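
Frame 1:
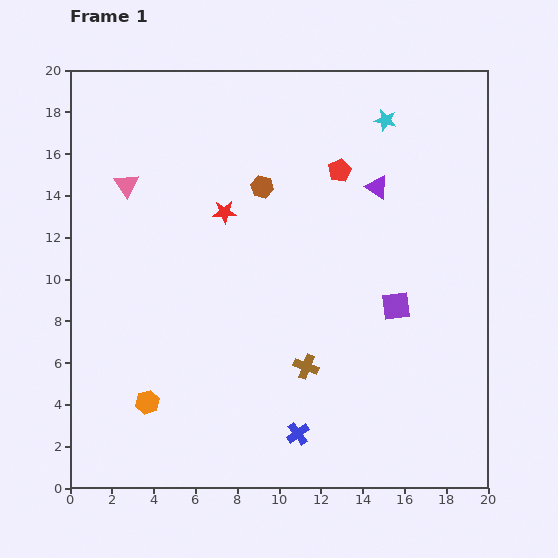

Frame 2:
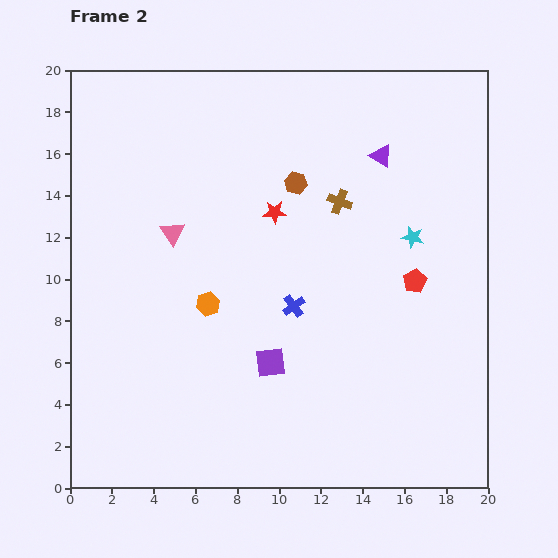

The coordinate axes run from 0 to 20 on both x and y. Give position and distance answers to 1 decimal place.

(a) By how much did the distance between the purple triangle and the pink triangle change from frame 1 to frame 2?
-1.3

Distance in frame 1: 12.0. Distance in frame 2: 10.7.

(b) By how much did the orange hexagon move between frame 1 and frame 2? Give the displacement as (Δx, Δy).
(2.9, 4.7)

The orange hexagon was at (3.7, 4.1) in frame 1 and (6.6, 8.8) in frame 2.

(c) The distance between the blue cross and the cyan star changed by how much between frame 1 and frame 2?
-9.0

Distance in frame 1: 15.6. Distance in frame 2: 6.6.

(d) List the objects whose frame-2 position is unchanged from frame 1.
none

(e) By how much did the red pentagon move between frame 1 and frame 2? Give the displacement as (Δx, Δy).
(3.6, -5.3)

The red pentagon was at (12.9, 15.2) in frame 1 and (16.5, 9.9) in frame 2.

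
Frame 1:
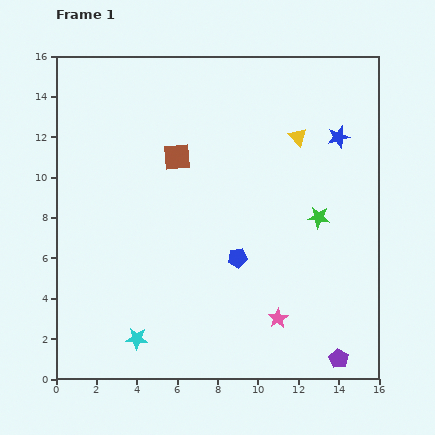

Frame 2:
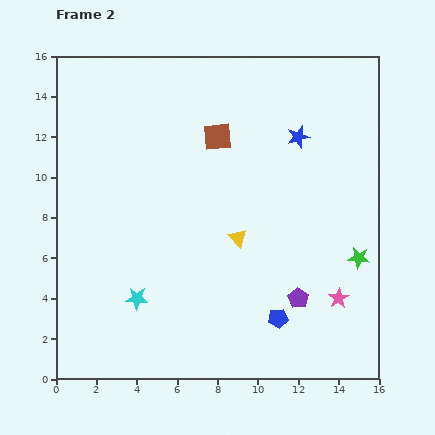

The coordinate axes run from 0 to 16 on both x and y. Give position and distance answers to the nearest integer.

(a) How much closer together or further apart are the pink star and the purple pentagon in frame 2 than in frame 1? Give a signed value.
-2

Distance in frame 1: 4. Distance in frame 2: 2.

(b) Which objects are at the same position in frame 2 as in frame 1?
none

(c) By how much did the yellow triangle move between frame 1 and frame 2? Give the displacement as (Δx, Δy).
(-3, -5)

The yellow triangle was at (12, 12) in frame 1 and (9, 7) in frame 2.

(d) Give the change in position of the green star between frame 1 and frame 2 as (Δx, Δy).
(2, -2)

The green star was at (13, 8) in frame 1 and (15, 6) in frame 2.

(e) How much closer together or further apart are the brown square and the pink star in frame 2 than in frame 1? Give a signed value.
+1

Distance in frame 1: 9. Distance in frame 2: 10.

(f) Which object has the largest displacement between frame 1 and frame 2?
the yellow triangle

(moved 6; next 4)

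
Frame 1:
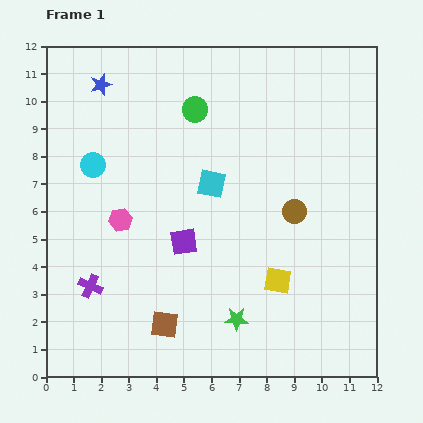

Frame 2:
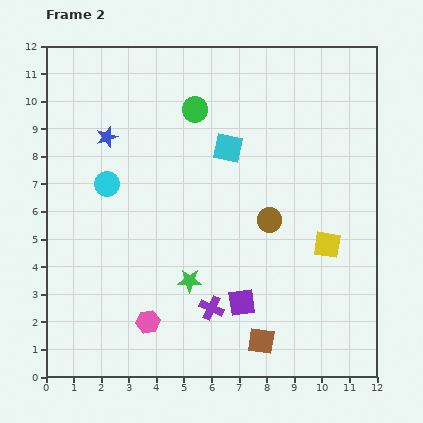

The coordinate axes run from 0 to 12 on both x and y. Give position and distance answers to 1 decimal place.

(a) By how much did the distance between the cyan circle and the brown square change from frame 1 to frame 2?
+1.6

Distance in frame 1: 6.4. Distance in frame 2: 8.0.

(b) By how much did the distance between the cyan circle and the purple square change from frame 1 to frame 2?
+2.2

Distance in frame 1: 4.3. Distance in frame 2: 6.5.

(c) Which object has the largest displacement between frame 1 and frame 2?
the purple cross

(moved 4.5; next 3.8)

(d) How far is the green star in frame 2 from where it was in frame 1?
2.2

The green star moved from (6.9, 2.1) to (5.2, 3.5), a distance of √(1.7² + 1.4²) ≈ 2.2.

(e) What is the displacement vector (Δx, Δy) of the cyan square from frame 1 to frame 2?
(0.6, 1.3)

The cyan square was at (6.0, 7.0) in frame 1 and (6.6, 8.3) in frame 2.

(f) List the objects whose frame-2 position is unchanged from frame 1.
the green circle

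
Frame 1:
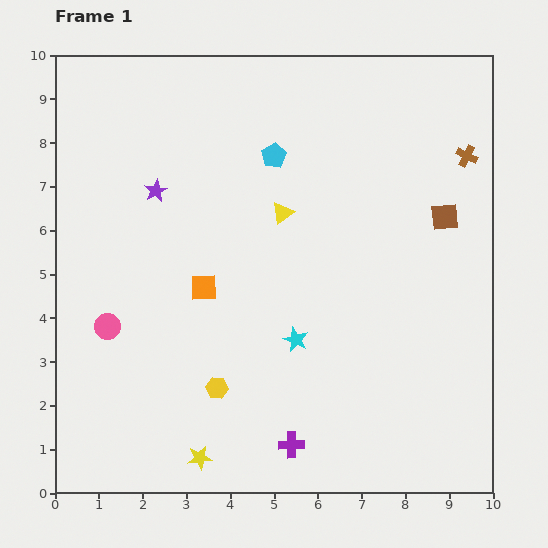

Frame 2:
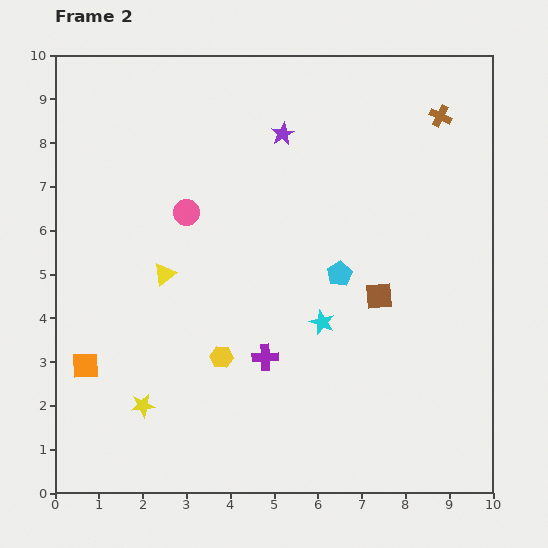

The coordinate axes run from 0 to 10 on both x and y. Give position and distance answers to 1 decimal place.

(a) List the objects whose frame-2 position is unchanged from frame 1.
none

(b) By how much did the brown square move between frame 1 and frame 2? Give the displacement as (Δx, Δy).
(-1.5, -1.8)

The brown square was at (8.9, 6.3) in frame 1 and (7.4, 4.5) in frame 2.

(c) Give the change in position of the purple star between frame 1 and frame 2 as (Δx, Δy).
(2.9, 1.3)

The purple star was at (2.3, 6.9) in frame 1 and (5.2, 8.2) in frame 2.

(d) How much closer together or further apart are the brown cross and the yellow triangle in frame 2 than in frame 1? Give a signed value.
+2.9

Distance in frame 1: 4.4. Distance in frame 2: 7.3.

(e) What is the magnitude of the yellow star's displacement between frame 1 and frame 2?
1.8

The yellow star moved from (3.3, 0.8) to (2.0, 2.0), a distance of √(1.3² + 1.2²) ≈ 1.8.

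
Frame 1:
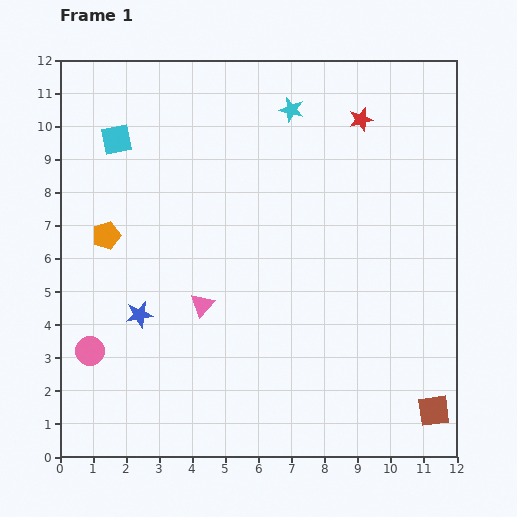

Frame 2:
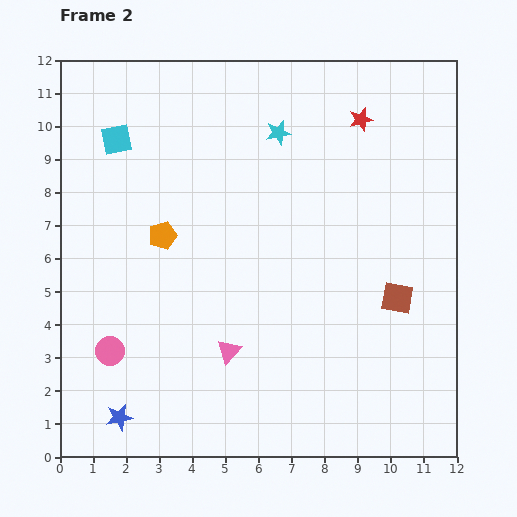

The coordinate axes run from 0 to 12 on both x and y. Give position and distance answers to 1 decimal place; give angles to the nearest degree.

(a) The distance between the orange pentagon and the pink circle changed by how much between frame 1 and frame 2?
+0.3

Distance in frame 1: 3.5. Distance in frame 2: 3.8.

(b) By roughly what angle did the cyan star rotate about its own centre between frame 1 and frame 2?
27° counter-clockwise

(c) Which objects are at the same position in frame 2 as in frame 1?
the cyan square, the red star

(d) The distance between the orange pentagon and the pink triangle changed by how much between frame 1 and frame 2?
+0.4

Distance in frame 1: 3.6. Distance in frame 2: 4.0.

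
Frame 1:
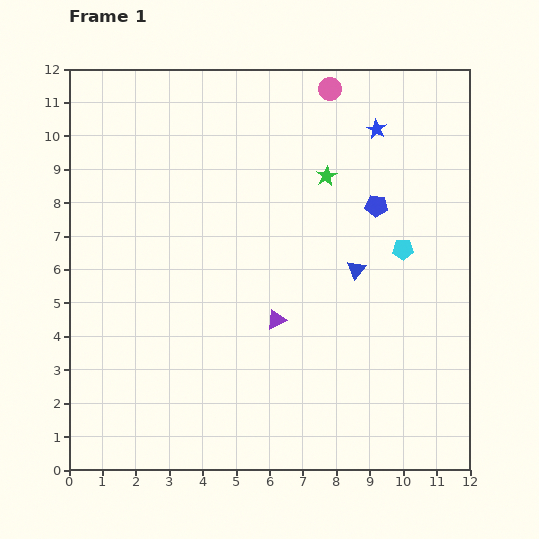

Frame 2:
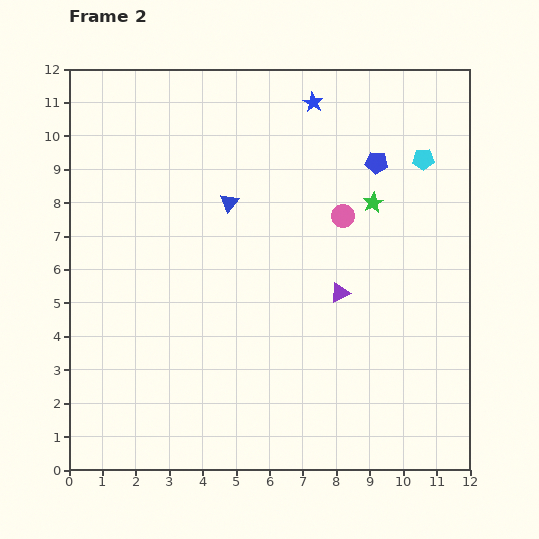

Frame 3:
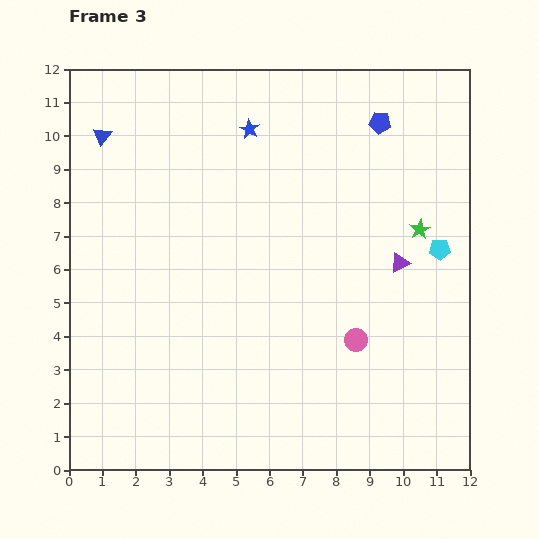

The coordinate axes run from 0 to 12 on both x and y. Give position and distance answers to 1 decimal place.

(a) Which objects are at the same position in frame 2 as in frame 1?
none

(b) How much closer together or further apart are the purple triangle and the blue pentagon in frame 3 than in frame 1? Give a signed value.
-0.3

Distance in frame 1: 4.5. Distance in frame 3: 4.2.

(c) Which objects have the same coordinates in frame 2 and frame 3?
none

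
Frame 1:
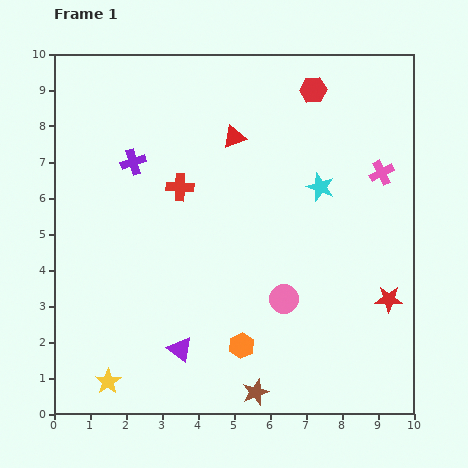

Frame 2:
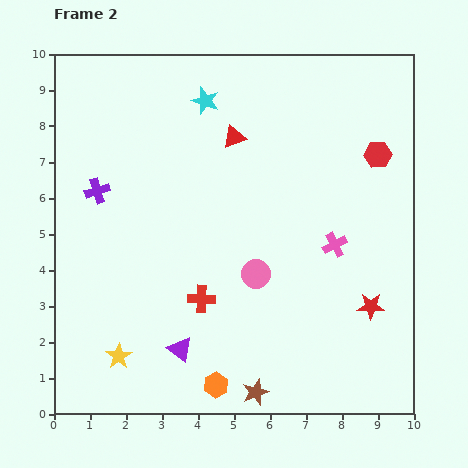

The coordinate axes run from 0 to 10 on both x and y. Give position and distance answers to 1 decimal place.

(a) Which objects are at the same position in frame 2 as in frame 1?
the red triangle, the purple triangle, the brown star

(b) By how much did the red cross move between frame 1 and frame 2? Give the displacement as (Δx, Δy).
(0.6, -3.1)

The red cross was at (3.5, 6.3) in frame 1 and (4.1, 3.2) in frame 2.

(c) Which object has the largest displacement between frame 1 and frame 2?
the cyan star

(moved 4.0; next 3.2)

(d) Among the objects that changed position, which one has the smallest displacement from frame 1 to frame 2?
the red star

(moved 0.5)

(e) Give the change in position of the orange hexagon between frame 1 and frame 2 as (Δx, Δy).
(-0.7, -1.1)

The orange hexagon was at (5.2, 1.9) in frame 1 and (4.5, 0.8) in frame 2.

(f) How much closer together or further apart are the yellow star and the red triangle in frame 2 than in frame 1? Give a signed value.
-0.7

Distance in frame 1: 7.6. Distance in frame 2: 6.9.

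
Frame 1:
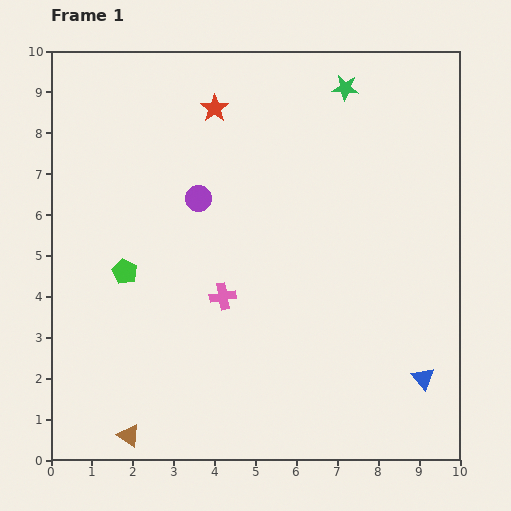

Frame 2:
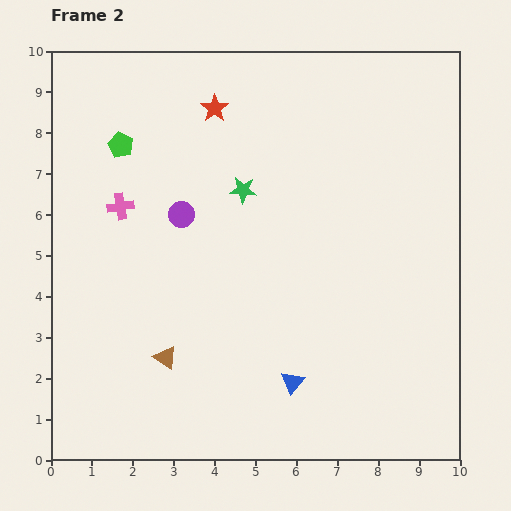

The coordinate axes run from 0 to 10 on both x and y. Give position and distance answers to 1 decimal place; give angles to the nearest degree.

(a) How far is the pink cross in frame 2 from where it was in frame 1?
3.3

The pink cross moved from (4.2, 4.0) to (1.7, 6.2), a distance of √(2.5² + 2.2²) ≈ 3.3.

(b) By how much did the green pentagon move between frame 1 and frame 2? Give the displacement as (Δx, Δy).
(-0.1, 3.1)

The green pentagon was at (1.8, 4.6) in frame 1 and (1.7, 7.7) in frame 2.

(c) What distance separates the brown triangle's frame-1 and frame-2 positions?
2.1

The brown triangle moved from (1.9, 0.6) to (2.8, 2.5), a distance of √(0.9² + 1.9²) ≈ 2.1.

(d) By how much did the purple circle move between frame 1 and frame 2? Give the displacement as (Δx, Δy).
(-0.4, -0.4)

The purple circle was at (3.6, 6.4) in frame 1 and (3.2, 6.0) in frame 2.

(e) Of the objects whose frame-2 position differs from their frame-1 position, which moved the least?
the purple circle

(moved 0.6)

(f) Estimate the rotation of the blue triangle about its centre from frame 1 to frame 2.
19° clockwise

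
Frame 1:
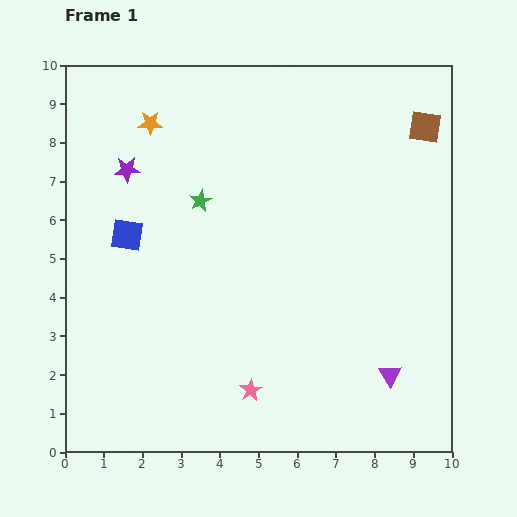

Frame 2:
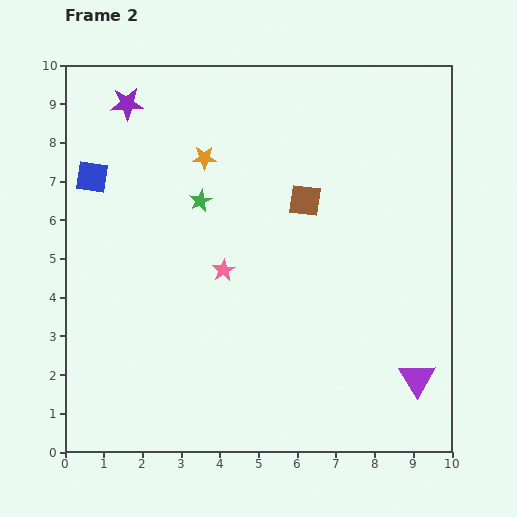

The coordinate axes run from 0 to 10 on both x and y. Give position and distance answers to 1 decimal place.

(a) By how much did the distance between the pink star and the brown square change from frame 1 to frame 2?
-5.4

Distance in frame 1: 8.2. Distance in frame 2: 2.8.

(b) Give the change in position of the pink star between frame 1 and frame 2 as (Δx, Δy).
(-0.7, 3.1)

The pink star was at (4.8, 1.6) in frame 1 and (4.1, 4.7) in frame 2.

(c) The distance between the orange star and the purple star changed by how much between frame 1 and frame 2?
+1.1

Distance in frame 1: 1.3. Distance in frame 2: 2.4.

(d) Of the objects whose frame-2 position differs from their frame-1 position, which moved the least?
the purple triangle

(moved 0.7)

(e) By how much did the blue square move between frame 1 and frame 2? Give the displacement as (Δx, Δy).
(-0.9, 1.5)

The blue square was at (1.6, 5.6) in frame 1 and (0.7, 7.1) in frame 2.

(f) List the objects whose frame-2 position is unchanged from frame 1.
the green star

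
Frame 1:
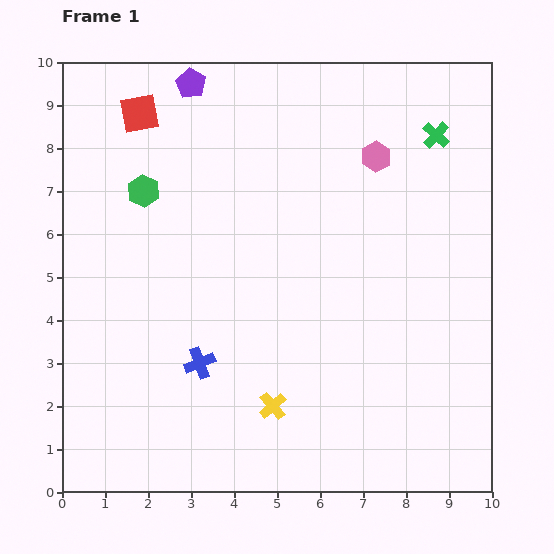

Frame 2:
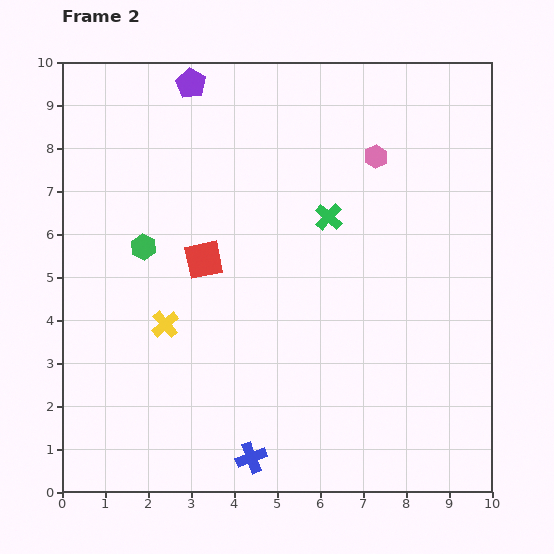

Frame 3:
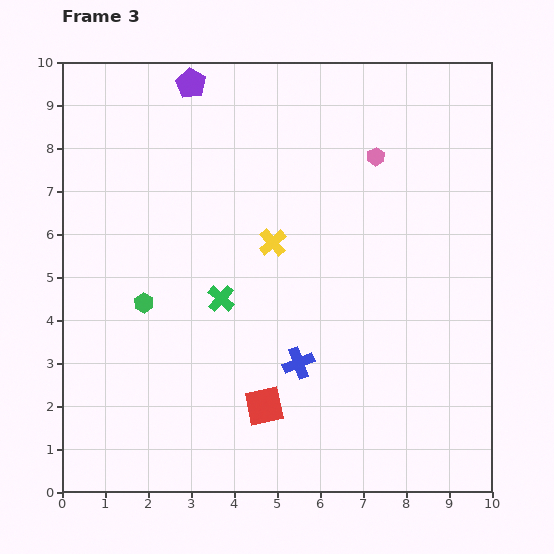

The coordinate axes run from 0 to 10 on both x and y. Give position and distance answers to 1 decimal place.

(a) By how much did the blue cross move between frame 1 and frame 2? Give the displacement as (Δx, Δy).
(1.2, -2.2)

The blue cross was at (3.2, 3.0) in frame 1 and (4.4, 0.8) in frame 2.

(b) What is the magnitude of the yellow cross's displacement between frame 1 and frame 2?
3.1

The yellow cross moved from (4.9, 2.0) to (2.4, 3.9), a distance of √(2.5² + 1.9²) ≈ 3.1.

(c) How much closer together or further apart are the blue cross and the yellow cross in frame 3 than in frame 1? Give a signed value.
+0.9

Distance in frame 1: 2.0. Distance in frame 3: 2.9.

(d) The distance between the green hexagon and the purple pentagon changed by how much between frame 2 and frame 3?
+1.2

Distance in frame 2: 4.0. Distance in frame 3: 5.2.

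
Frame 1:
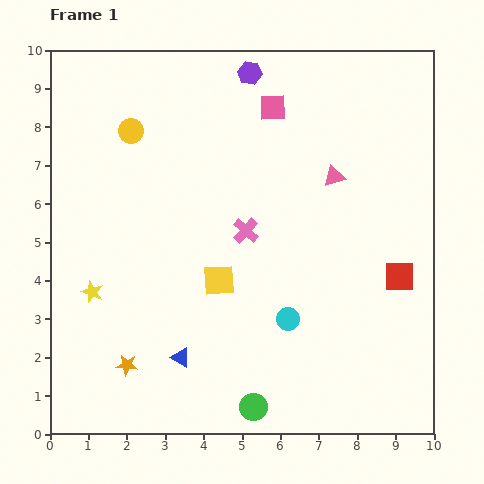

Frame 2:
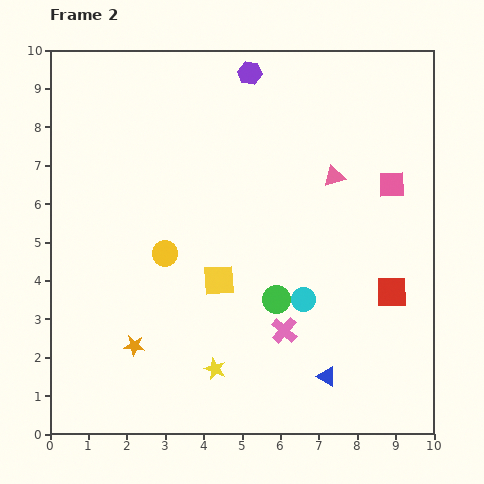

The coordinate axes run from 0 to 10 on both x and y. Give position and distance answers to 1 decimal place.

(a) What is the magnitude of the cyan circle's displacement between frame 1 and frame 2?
0.6

The cyan circle moved from (6.2, 3.0) to (6.6, 3.5), a distance of √(0.4² + 0.5²) ≈ 0.6.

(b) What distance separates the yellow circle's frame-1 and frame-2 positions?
3.3

The yellow circle moved from (2.1, 7.9) to (3.0, 4.7), a distance of √(0.9² + 3.2²) ≈ 3.3.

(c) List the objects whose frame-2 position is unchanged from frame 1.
the purple hexagon, the yellow square, the pink triangle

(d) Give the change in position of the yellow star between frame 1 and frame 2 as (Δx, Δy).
(3.2, -2.0)

The yellow star was at (1.1, 3.7) in frame 1 and (4.3, 1.7) in frame 2.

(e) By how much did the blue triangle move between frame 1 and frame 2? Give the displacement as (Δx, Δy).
(3.8, -0.5)

The blue triangle was at (3.4, 2.0) in frame 1 and (7.2, 1.5) in frame 2.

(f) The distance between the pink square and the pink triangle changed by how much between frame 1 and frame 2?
-0.9

Distance in frame 1: 2.4. Distance in frame 2: 1.5.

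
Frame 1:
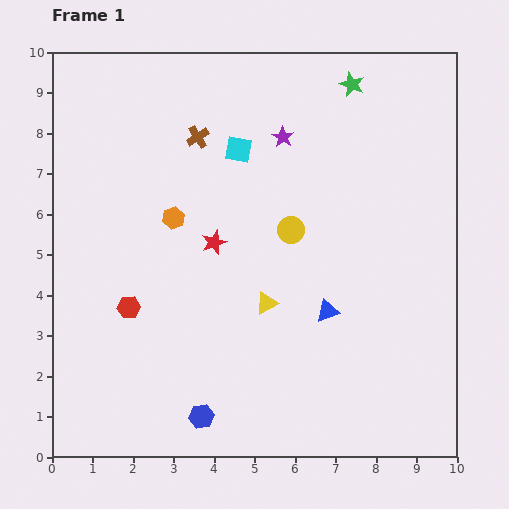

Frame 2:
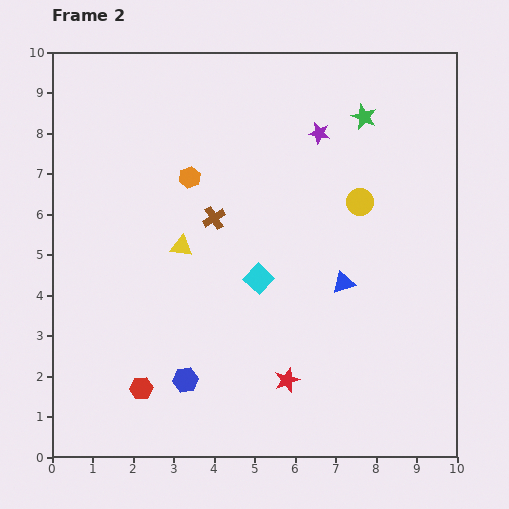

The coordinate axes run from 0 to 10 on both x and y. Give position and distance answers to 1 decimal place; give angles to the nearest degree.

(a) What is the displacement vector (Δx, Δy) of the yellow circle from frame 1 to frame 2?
(1.7, 0.7)

The yellow circle was at (5.9, 5.6) in frame 1 and (7.6, 6.3) in frame 2.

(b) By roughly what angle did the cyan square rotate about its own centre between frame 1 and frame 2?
33° clockwise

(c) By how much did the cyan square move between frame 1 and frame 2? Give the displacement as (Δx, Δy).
(0.5, -3.2)

The cyan square was at (4.6, 7.6) in frame 1 and (5.1, 4.4) in frame 2.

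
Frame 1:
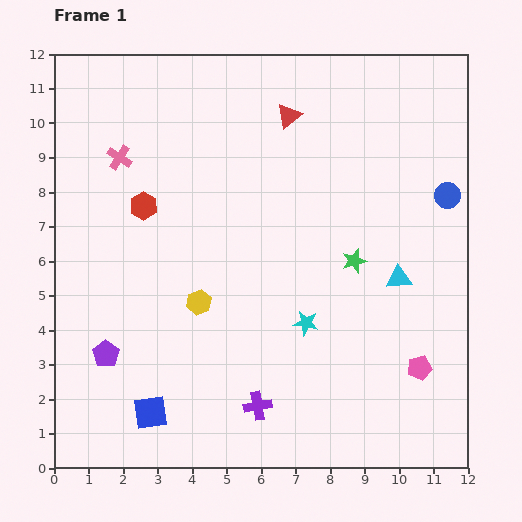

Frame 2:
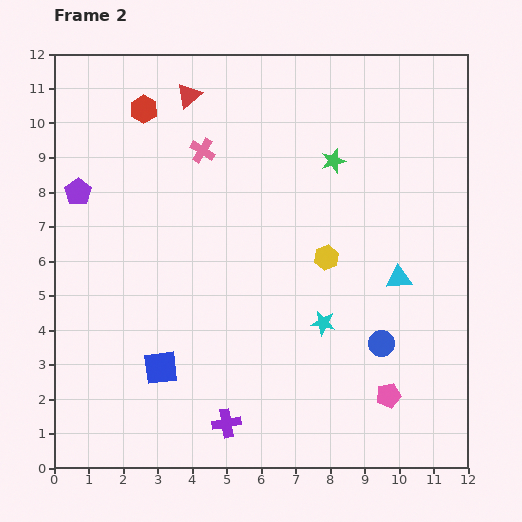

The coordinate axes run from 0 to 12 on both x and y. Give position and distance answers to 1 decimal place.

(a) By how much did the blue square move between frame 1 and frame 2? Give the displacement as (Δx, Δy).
(0.3, 1.3)

The blue square was at (2.8, 1.6) in frame 1 and (3.1, 2.9) in frame 2.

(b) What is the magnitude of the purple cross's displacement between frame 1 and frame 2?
1.0

The purple cross moved from (5.9, 1.8) to (5.0, 1.3), a distance of √(0.9² + 0.5²) ≈ 1.0.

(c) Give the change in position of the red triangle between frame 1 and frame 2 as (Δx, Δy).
(-2.9, 0.6)

The red triangle was at (6.8, 10.2) in frame 1 and (3.9, 10.8) in frame 2.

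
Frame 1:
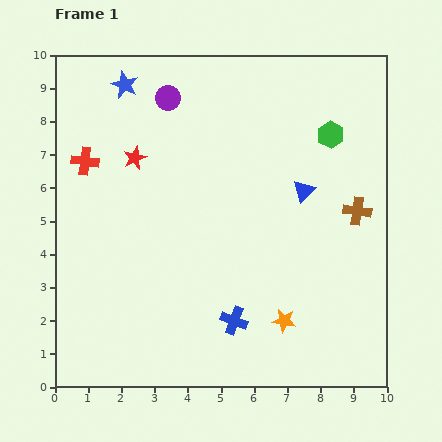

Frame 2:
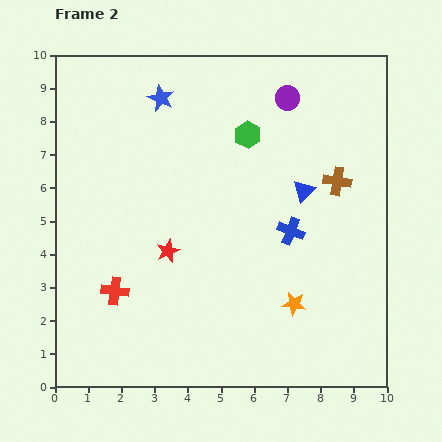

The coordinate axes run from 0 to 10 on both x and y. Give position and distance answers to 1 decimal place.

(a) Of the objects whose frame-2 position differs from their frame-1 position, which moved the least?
the orange star

(moved 0.6)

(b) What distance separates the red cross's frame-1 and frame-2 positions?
4.0

The red cross moved from (0.9, 6.8) to (1.8, 2.9), a distance of √(0.9² + 3.9²) ≈ 4.0.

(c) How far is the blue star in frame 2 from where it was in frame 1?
1.2

The blue star moved from (2.1, 9.1) to (3.2, 8.7), a distance of √(1.1² + 0.4²) ≈ 1.2.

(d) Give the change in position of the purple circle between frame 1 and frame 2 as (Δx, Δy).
(3.6, 0.0)

The purple circle was at (3.4, 8.7) in frame 1 and (7.0, 8.7) in frame 2.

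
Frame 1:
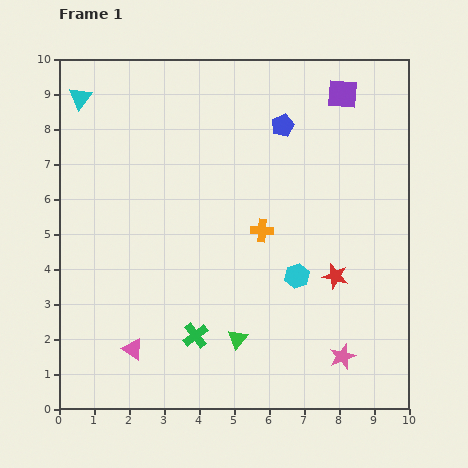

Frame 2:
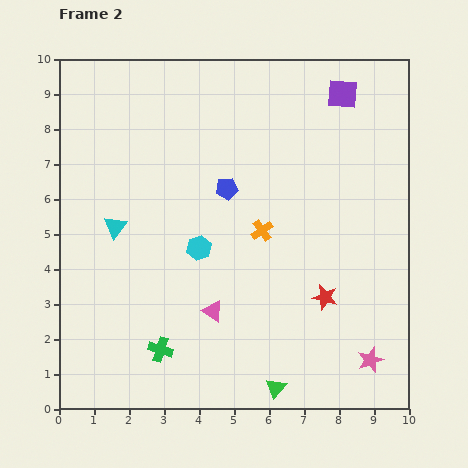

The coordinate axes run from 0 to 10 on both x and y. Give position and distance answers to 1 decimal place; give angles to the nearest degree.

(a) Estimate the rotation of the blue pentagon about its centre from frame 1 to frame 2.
15° clockwise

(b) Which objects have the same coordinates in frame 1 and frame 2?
the orange cross, the purple square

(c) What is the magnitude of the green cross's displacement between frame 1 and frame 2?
1.1

The green cross moved from (3.9, 2.1) to (2.9, 1.7), a distance of √(1.0² + 0.4²) ≈ 1.1.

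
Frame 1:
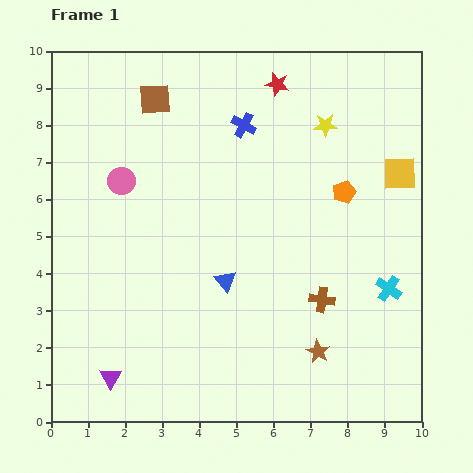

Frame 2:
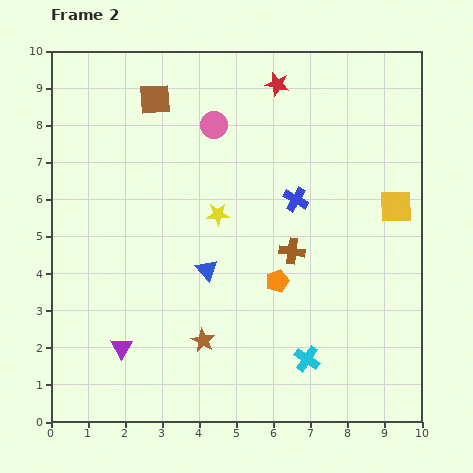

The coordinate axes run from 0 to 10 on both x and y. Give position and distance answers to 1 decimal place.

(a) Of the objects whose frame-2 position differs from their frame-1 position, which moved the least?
the blue triangle

(moved 0.6)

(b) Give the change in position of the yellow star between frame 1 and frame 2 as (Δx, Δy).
(-2.9, -2.4)

The yellow star was at (7.4, 8.0) in frame 1 and (4.5, 5.6) in frame 2.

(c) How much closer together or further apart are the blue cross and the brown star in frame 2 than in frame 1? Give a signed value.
-1.9

Distance in frame 1: 6.4. Distance in frame 2: 4.5.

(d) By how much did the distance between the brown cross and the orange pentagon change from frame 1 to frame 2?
-2.1

Distance in frame 1: 3.0. Distance in frame 2: 0.9.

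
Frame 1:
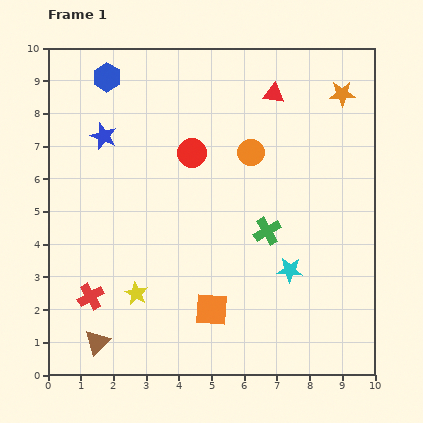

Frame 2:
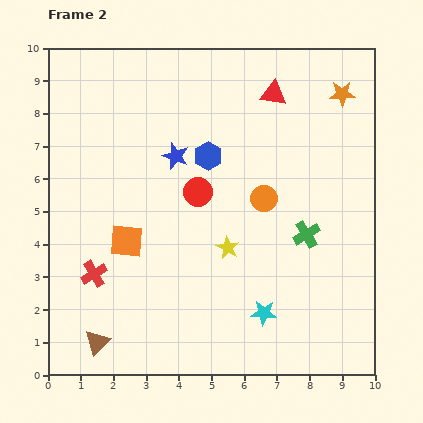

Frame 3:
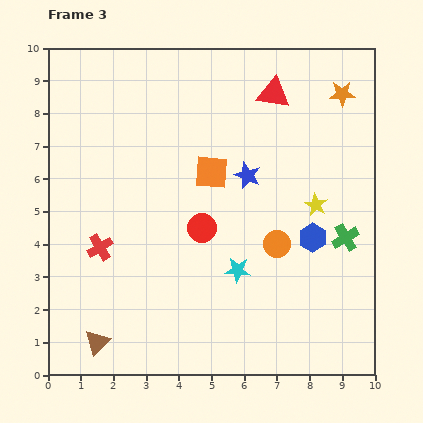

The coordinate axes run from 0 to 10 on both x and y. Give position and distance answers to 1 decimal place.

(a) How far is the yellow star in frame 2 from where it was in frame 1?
3.1

The yellow star moved from (2.7, 2.5) to (5.5, 3.9), a distance of √(2.8² + 1.4²) ≈ 3.1.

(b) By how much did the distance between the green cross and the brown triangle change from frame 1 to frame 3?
+2.0

Distance in frame 1: 6.2. Distance in frame 3: 8.2.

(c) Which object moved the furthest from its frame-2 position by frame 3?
the blue hexagon

(moved 4.1; next 3.3)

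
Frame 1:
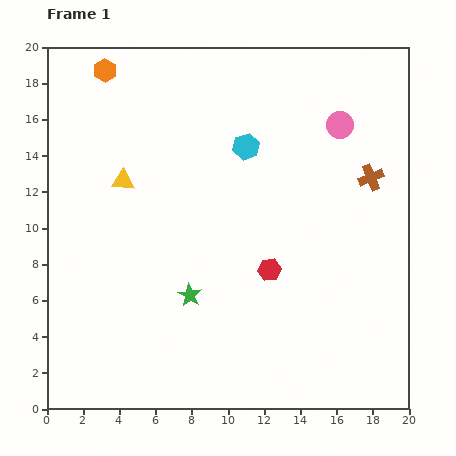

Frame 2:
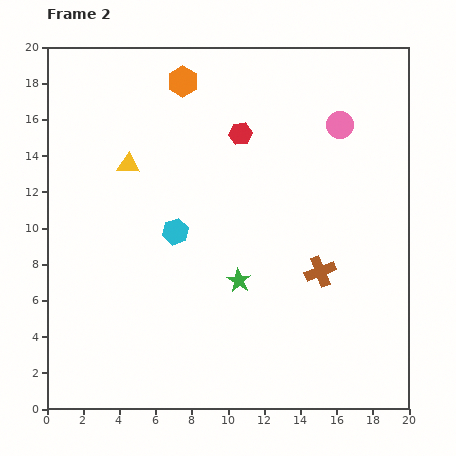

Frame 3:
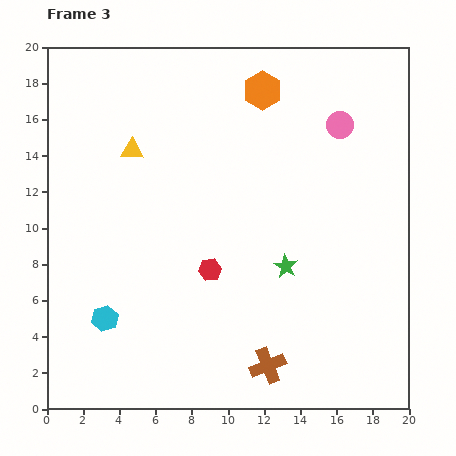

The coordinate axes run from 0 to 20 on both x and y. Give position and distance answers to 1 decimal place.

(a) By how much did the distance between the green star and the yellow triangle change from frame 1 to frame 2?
+1.5

Distance in frame 1: 7.3. Distance in frame 2: 8.8.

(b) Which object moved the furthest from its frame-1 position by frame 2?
the red hexagon

(moved 7.7; next 6.1)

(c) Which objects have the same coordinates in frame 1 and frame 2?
the pink circle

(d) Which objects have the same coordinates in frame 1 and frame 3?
the pink circle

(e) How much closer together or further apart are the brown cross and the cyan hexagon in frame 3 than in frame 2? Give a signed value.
+1.1

Distance in frame 2: 8.3. Distance in frame 3: 9.4.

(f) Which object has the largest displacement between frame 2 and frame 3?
the red hexagon

(moved 7.7; next 6.2)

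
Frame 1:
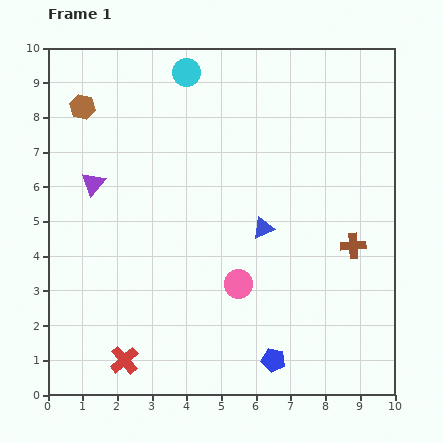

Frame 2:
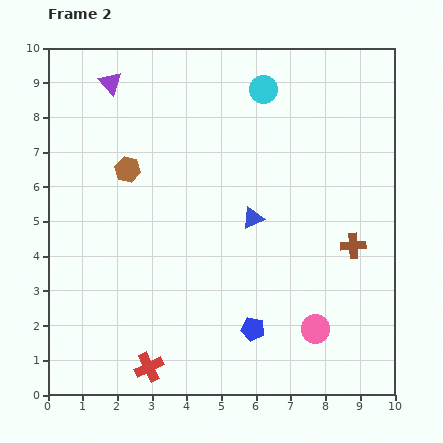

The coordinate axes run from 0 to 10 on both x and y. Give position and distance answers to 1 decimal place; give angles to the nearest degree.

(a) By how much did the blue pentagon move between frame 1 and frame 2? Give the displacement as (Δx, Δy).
(-0.6, 0.9)

The blue pentagon was at (6.5, 1.0) in frame 1 and (5.9, 1.9) in frame 2.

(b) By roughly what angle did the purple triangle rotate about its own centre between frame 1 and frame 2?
23° counter-clockwise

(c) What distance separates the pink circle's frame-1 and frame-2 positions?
2.6

The pink circle moved from (5.5, 3.2) to (7.7, 1.9), a distance of √(2.2² + 1.3²) ≈ 2.6.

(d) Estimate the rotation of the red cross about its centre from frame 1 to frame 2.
15° clockwise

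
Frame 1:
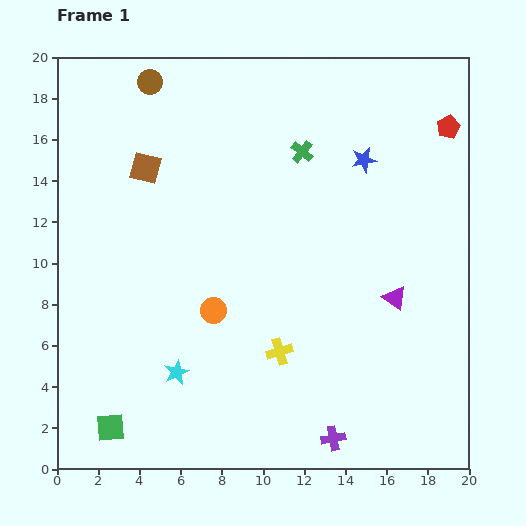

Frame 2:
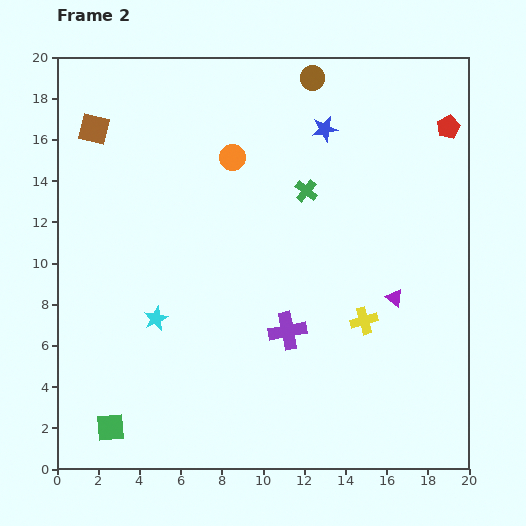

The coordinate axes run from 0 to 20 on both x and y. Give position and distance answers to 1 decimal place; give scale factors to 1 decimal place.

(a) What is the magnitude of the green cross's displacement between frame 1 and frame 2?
1.9

The green cross moved from (11.9, 15.4) to (12.1, 13.5), a distance of √(0.2² + 1.9²) ≈ 1.9.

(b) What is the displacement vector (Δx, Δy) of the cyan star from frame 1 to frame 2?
(-1.0, 2.6)

The cyan star was at (5.8, 4.7) in frame 1 and (4.8, 7.3) in frame 2.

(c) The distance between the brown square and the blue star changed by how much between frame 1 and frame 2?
+0.6

Distance in frame 1: 10.6. Distance in frame 2: 11.2.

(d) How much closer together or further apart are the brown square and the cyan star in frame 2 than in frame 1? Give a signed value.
-0.3

Distance in frame 1: 10.0. Distance in frame 2: 9.7.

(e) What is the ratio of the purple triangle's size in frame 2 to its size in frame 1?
0.7×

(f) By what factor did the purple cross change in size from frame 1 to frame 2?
1.5×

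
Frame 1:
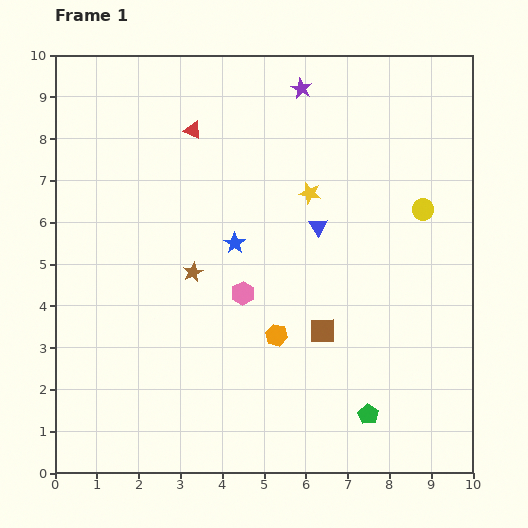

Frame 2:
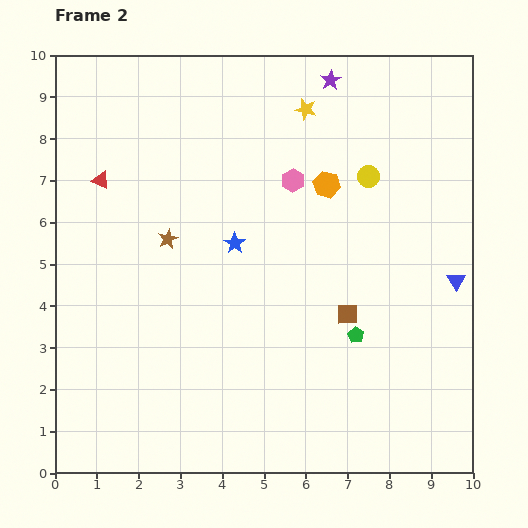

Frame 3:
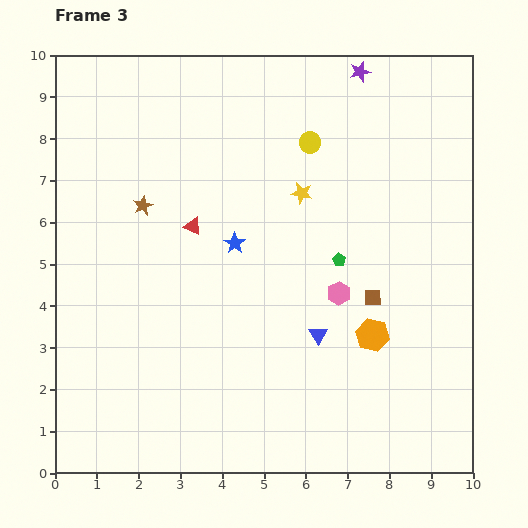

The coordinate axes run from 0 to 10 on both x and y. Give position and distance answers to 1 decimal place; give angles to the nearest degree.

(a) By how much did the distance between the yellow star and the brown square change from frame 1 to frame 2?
+1.7

Distance in frame 1: 3.3. Distance in frame 2: 5.0.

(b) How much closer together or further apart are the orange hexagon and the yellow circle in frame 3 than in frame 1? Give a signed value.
+0.2

Distance in frame 1: 4.6. Distance in frame 3: 4.8.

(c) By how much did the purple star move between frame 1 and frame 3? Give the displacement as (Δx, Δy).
(1.4, 0.4)

The purple star was at (5.9, 9.2) in frame 1 and (7.3, 9.6) in frame 3.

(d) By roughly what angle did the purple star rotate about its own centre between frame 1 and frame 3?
31° clockwise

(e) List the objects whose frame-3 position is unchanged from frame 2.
the blue star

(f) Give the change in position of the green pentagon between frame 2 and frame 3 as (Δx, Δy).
(-0.4, 1.8)

The green pentagon was at (7.2, 3.3) in frame 2 and (6.8, 5.1) in frame 3.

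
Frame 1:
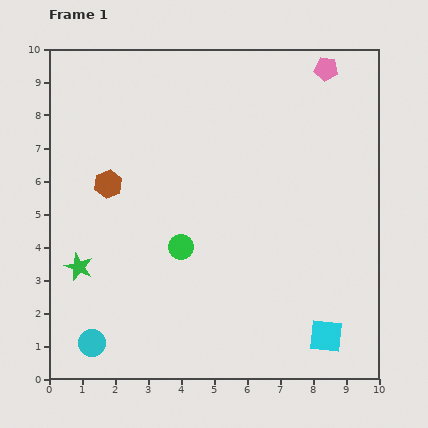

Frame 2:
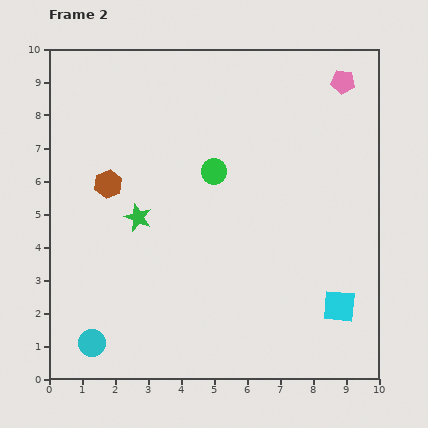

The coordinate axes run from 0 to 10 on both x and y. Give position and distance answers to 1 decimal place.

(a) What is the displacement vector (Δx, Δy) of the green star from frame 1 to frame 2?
(1.8, 1.5)

The green star was at (0.9, 3.4) in frame 1 and (2.7, 4.9) in frame 2.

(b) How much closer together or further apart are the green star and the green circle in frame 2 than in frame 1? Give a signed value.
-0.5

Distance in frame 1: 3.2. Distance in frame 2: 2.7.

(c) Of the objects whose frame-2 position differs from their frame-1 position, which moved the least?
the pink pentagon

(moved 0.6)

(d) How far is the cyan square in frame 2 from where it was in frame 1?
1.0

The cyan square moved from (8.4, 1.3) to (8.8, 2.2), a distance of √(0.4² + 0.9²) ≈ 1.0.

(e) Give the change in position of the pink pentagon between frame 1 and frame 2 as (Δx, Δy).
(0.5, -0.4)

The pink pentagon was at (8.4, 9.4) in frame 1 and (8.9, 9.0) in frame 2.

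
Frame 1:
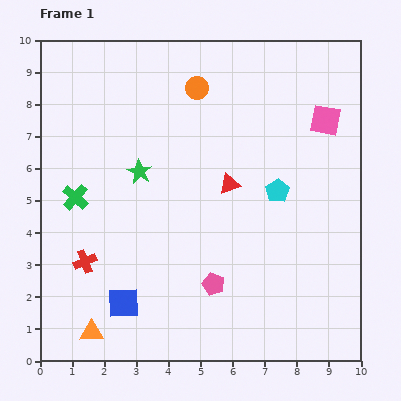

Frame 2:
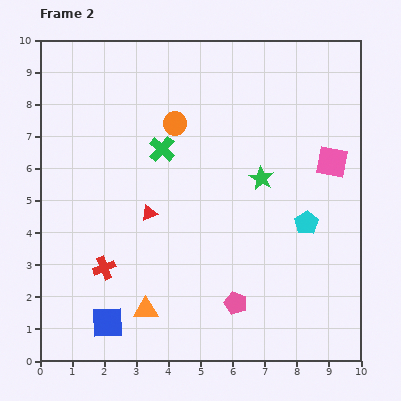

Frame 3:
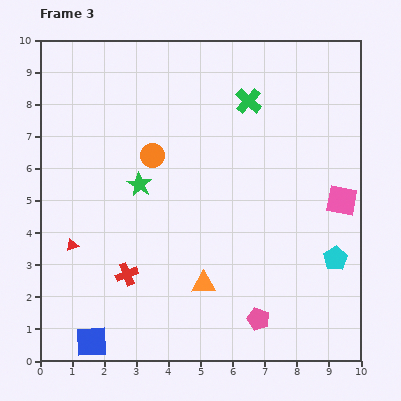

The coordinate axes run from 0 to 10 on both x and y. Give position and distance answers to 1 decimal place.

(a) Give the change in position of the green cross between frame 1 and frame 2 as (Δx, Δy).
(2.7, 1.5)

The green cross was at (1.1, 5.1) in frame 1 and (3.8, 6.6) in frame 2.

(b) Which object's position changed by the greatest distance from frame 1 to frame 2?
the green star

(moved 3.8; next 3.1)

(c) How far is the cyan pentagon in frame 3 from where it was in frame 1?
2.8

The cyan pentagon moved from (7.4, 5.3) to (9.2, 3.2), a distance of √(1.8² + 2.1²) ≈ 2.8.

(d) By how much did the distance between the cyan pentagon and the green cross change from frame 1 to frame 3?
-0.7

Distance in frame 1: 6.3. Distance in frame 3: 5.6.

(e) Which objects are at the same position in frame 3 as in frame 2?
none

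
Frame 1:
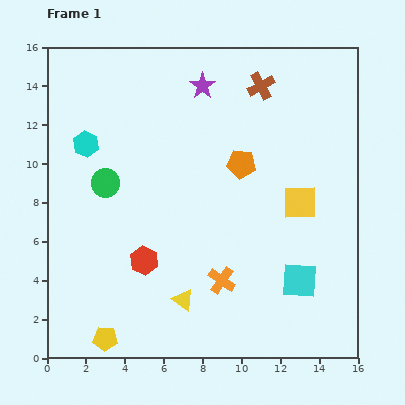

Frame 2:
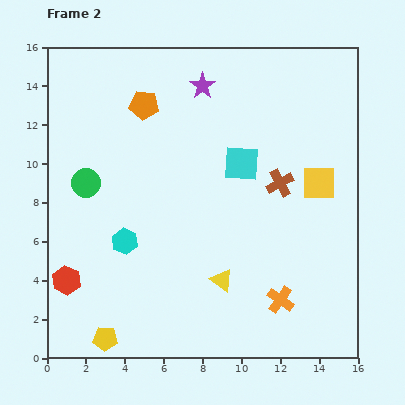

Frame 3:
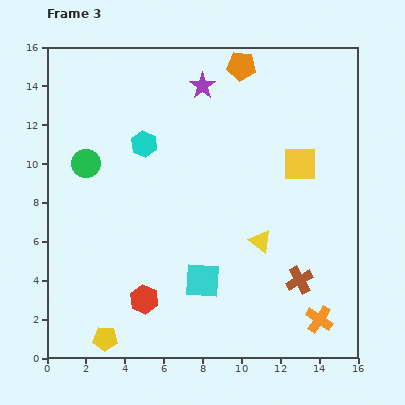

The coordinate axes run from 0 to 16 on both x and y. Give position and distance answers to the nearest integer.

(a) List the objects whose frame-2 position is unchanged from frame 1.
the purple star, the yellow pentagon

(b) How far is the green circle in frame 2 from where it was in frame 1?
1

The green circle moved from (3, 9) to (2, 9), a distance of √(1² + 0²) ≈ 1.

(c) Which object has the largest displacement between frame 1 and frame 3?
the brown cross

(moved 10; next 5)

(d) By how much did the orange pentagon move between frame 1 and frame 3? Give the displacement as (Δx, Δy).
(0, 5)

The orange pentagon was at (10, 10) in frame 1 and (10, 15) in frame 3.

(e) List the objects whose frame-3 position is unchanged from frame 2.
the purple star, the yellow pentagon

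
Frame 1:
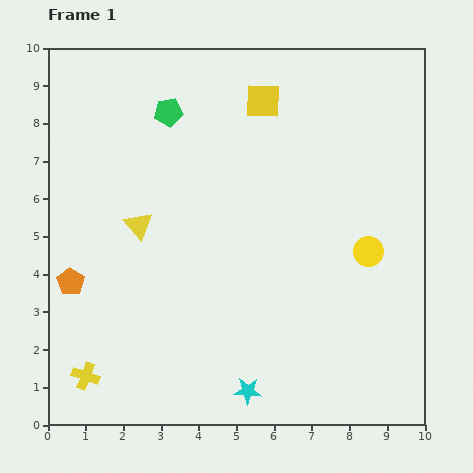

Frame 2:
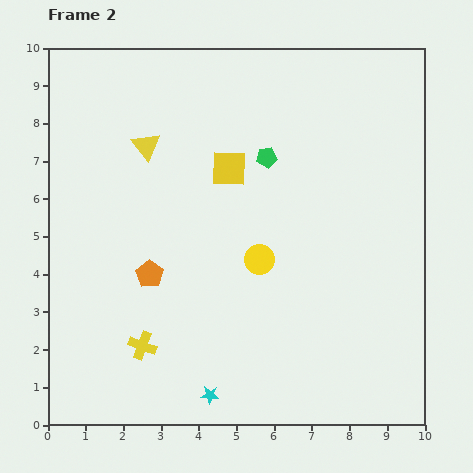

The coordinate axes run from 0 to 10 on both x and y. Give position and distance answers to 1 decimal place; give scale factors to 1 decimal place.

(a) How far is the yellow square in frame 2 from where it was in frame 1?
2.0

The yellow square moved from (5.7, 8.6) to (4.8, 6.8), a distance of √(0.9² + 1.8²) ≈ 2.0.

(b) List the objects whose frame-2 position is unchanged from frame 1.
none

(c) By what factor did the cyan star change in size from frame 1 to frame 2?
0.6×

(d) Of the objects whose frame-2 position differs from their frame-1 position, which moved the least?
the cyan star

(moved 1.0)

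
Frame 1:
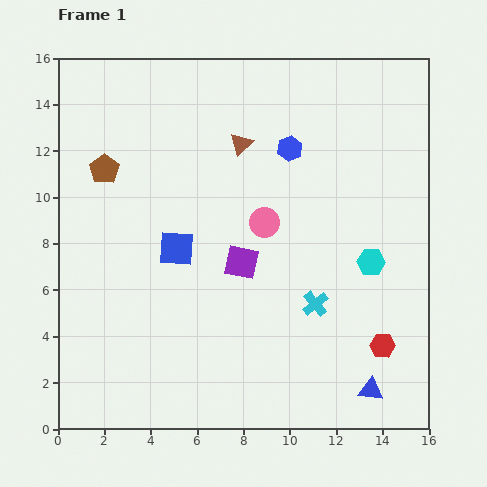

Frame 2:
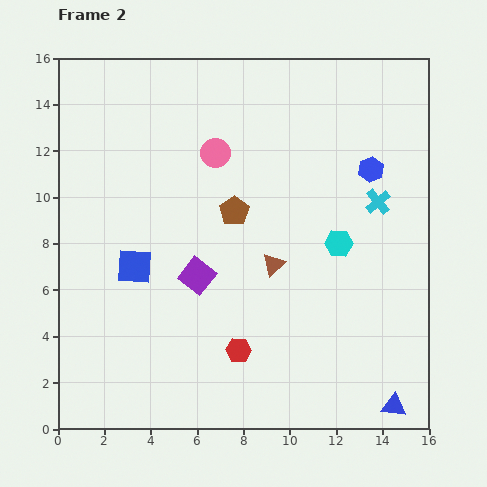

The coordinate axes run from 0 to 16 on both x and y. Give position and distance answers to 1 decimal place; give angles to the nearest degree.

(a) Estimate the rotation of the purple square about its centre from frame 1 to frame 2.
27° clockwise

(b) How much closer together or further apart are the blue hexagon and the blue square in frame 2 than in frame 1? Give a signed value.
+4.5

Distance in frame 1: 6.5. Distance in frame 2: 11.0.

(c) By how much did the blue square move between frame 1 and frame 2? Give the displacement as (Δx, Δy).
(-1.8, -0.8)

The blue square was at (5.1, 7.8) in frame 1 and (3.3, 7.0) in frame 2.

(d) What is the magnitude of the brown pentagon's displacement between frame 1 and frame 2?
5.9

The brown pentagon moved from (2.0, 11.2) to (7.6, 9.4), a distance of √(5.6² + 1.8²) ≈ 5.9.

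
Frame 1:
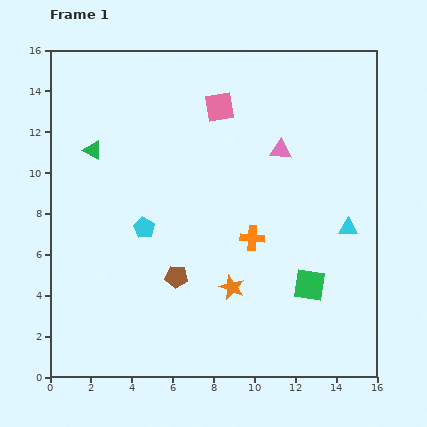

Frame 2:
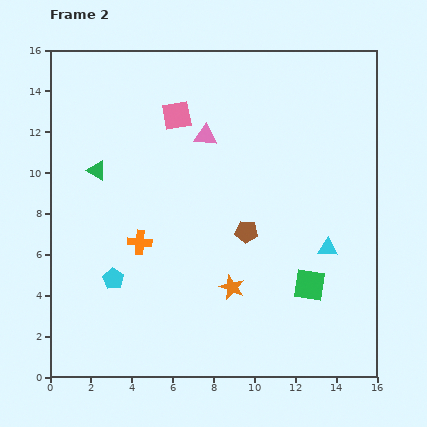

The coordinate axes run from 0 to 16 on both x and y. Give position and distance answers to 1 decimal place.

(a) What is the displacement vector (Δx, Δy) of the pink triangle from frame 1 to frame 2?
(-3.7, 0.7)

The pink triangle was at (11.3, 11.1) in frame 1 and (7.6, 11.8) in frame 2.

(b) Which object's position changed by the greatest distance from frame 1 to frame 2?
the orange cross

(moved 5.5; next 4.0)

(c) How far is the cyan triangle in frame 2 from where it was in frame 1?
1.4

The cyan triangle moved from (14.6, 7.3) to (13.6, 6.3), a distance of √(1.0² + 1.0²) ≈ 1.4.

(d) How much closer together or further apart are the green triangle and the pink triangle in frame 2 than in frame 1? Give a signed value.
-3.6

Distance in frame 1: 9.2. Distance in frame 2: 5.6.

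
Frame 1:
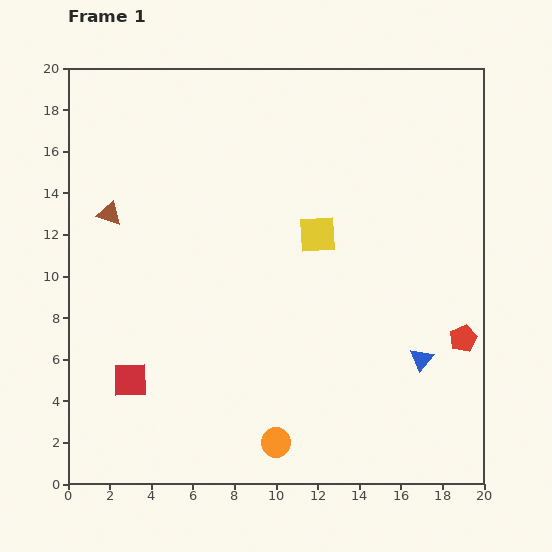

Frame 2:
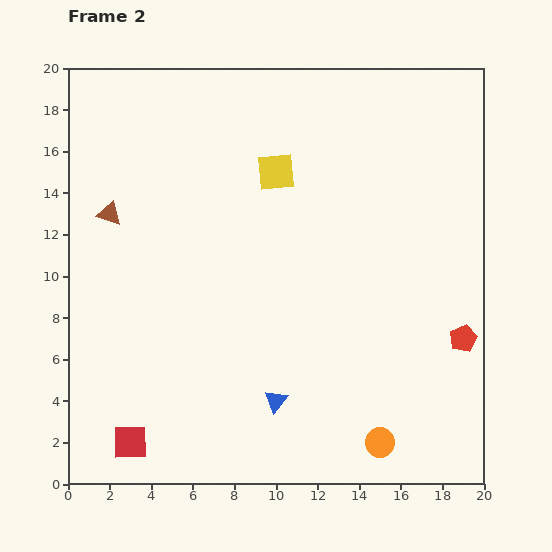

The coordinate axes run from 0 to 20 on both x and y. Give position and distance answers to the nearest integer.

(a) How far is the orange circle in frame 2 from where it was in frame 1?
5

The orange circle moved from (10, 2) to (15, 2), a distance of √(5² + 0²) ≈ 5.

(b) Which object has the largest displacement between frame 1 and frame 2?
the blue triangle

(moved 7; next 5)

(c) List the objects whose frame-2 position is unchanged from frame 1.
the red pentagon, the brown triangle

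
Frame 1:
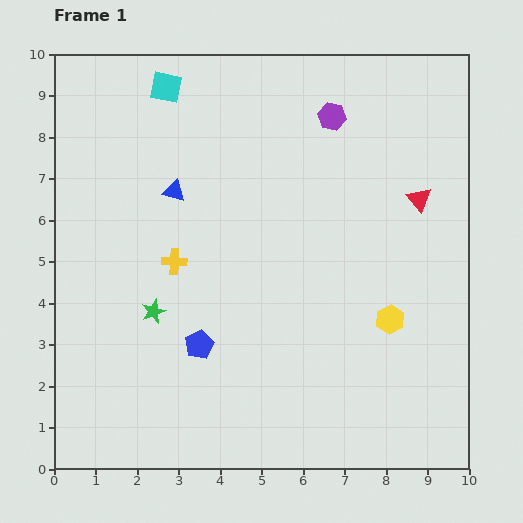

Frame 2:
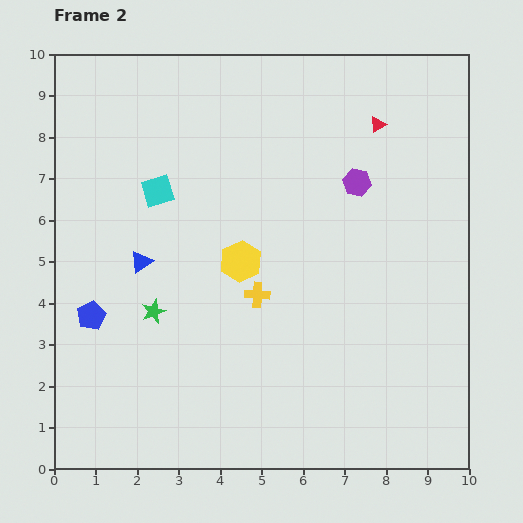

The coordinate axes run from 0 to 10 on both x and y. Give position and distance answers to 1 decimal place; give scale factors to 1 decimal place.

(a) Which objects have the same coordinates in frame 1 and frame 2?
the green star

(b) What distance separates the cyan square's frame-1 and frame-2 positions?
2.5

The cyan square moved from (2.7, 9.2) to (2.5, 6.7), a distance of √(0.2² + 2.5²) ≈ 2.5.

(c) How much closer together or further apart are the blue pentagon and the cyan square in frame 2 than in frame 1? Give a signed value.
-2.9

Distance in frame 1: 6.3. Distance in frame 2: 3.4.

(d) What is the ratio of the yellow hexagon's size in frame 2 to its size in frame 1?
1.4×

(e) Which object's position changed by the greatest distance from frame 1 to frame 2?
the yellow hexagon

(moved 3.9; next 2.7)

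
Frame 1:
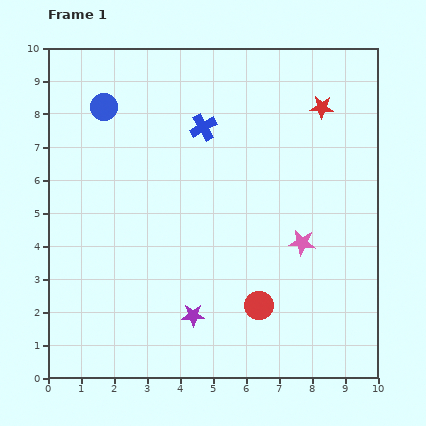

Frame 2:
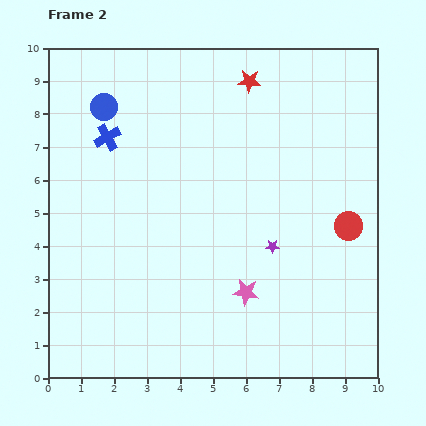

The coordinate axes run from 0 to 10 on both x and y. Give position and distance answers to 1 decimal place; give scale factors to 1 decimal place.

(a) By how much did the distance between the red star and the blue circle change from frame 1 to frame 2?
-2.1

Distance in frame 1: 6.6. Distance in frame 2: 4.5.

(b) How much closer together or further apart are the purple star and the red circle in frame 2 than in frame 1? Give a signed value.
+0.4

Distance in frame 1: 2.0. Distance in frame 2: 2.4.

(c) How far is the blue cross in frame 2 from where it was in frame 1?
2.9

The blue cross moved from (4.7, 7.6) to (1.8, 7.3), a distance of √(2.9² + 0.3²) ≈ 2.9.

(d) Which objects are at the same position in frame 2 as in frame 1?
the blue circle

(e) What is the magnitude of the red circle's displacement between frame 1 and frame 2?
3.6

The red circle moved from (6.4, 2.2) to (9.1, 4.6), a distance of √(2.7² + 2.4²) ≈ 3.6.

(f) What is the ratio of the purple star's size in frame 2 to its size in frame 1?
0.6×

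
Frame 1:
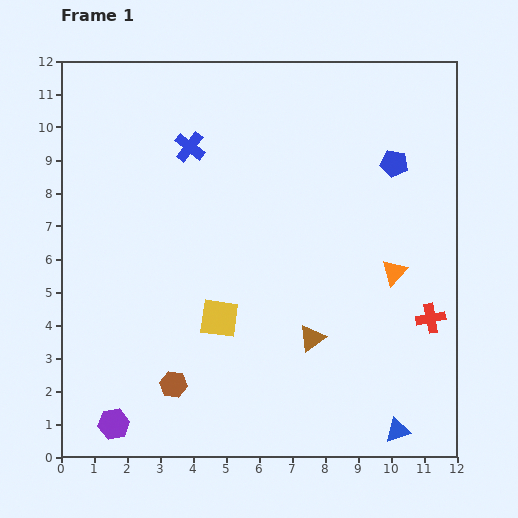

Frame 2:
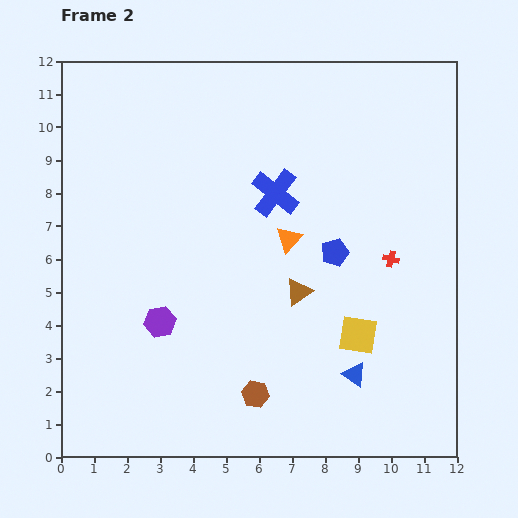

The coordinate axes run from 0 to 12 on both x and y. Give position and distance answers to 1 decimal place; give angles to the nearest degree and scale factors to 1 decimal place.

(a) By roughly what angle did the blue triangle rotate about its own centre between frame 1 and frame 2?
52° clockwise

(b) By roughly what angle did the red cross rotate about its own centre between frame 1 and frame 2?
27° clockwise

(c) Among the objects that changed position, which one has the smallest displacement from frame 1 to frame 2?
the brown triangle

(moved 1.5)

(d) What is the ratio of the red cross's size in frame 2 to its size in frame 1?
0.6×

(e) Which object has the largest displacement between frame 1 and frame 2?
the yellow square

(moved 4.2; next 3.4)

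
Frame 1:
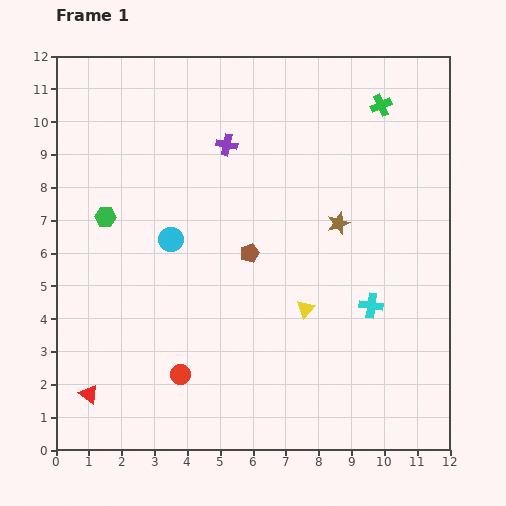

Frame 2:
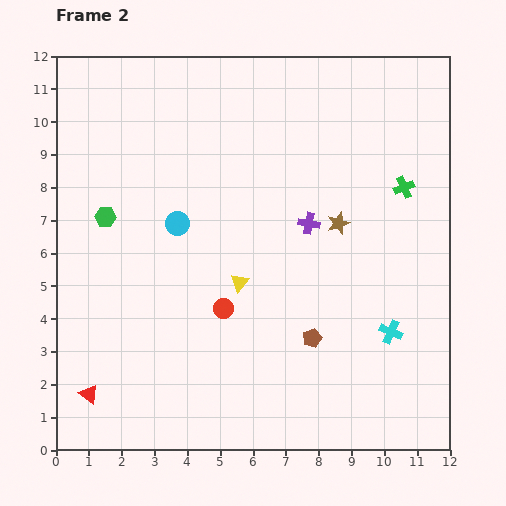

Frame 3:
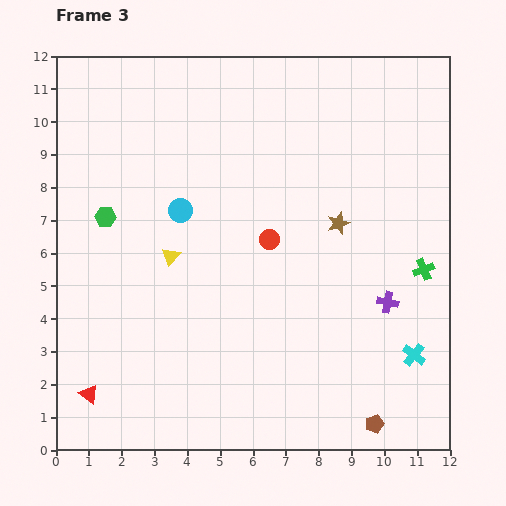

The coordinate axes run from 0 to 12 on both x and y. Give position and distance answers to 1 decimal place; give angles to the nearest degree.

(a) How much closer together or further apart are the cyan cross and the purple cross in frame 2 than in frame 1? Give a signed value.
-2.5

Distance in frame 1: 6.6. Distance in frame 2: 4.1.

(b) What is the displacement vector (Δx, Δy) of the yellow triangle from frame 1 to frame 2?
(-2.0, 0.8)

The yellow triangle was at (7.6, 4.3) in frame 1 and (5.6, 5.1) in frame 2.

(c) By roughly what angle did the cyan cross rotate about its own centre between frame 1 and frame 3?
31° clockwise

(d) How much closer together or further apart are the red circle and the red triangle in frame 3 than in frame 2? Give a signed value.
+2.3

Distance in frame 2: 4.9. Distance in frame 3: 7.2.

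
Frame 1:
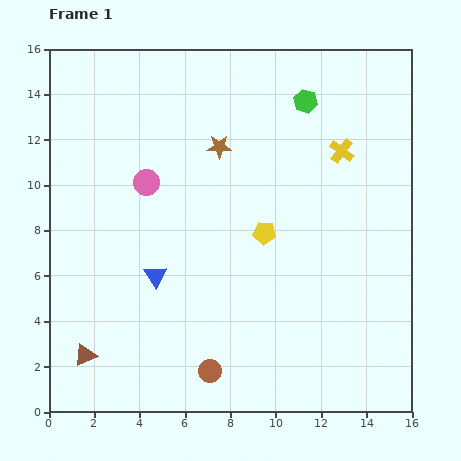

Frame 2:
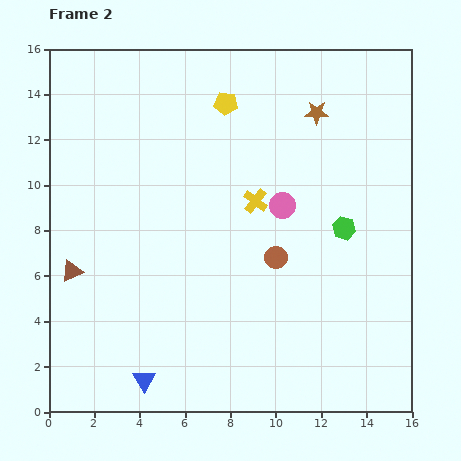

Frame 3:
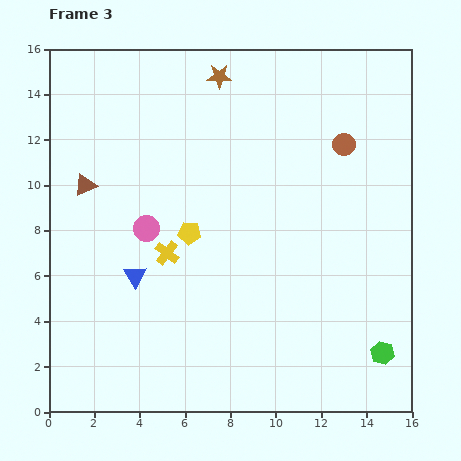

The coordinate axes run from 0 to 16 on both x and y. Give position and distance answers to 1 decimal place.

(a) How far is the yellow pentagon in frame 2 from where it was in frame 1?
5.9

The yellow pentagon moved from (9.5, 7.9) to (7.8, 13.6), a distance of √(1.7² + 5.7²) ≈ 5.9.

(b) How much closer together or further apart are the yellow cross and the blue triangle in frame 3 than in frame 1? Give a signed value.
-8.2

Distance in frame 1: 9.9. Distance in frame 3: 1.7.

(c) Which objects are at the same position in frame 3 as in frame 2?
none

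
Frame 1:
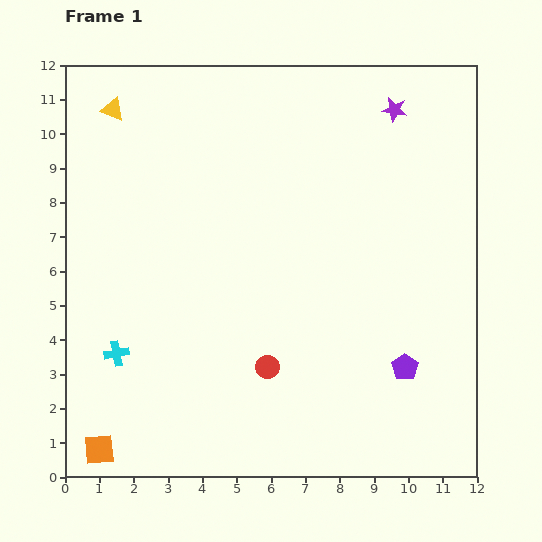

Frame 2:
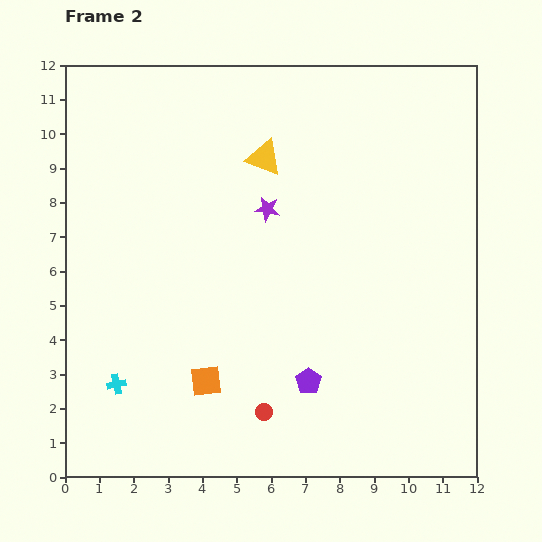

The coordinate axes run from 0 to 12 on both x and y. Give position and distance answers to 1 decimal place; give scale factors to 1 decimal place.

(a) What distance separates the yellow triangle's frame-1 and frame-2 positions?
4.6

The yellow triangle moved from (1.4, 10.7) to (5.8, 9.3), a distance of √(4.4² + 1.4²) ≈ 4.6.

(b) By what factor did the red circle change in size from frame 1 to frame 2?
0.7×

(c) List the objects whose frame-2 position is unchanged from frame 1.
none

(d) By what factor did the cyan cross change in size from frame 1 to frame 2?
0.8×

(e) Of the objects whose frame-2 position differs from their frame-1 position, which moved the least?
the cyan cross

(moved 0.9)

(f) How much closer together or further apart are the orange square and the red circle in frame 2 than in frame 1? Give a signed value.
-3.6

Distance in frame 1: 5.5. Distance in frame 2: 1.9.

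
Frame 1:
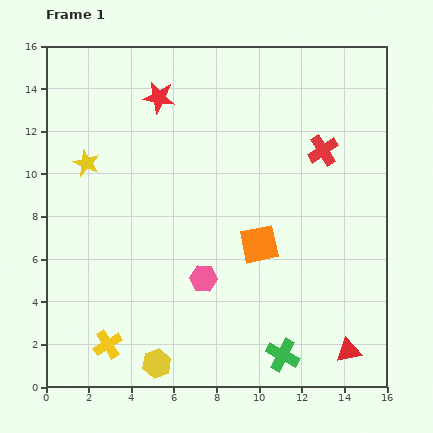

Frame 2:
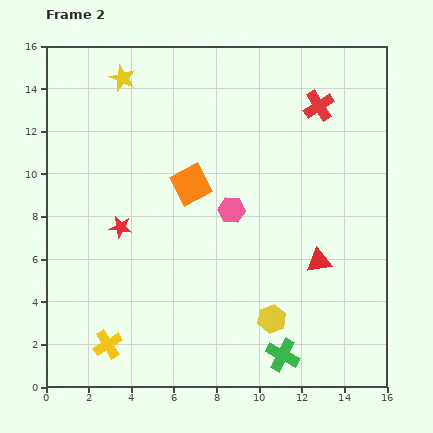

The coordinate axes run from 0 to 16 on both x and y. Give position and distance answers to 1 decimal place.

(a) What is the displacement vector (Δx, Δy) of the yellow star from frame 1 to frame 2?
(1.7, 4.0)

The yellow star was at (1.9, 10.5) in frame 1 and (3.6, 14.5) in frame 2.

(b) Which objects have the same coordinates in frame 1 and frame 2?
the yellow cross, the green cross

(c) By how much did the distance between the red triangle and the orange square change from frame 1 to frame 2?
+0.5

Distance in frame 1: 6.5. Distance in frame 2: 7.0.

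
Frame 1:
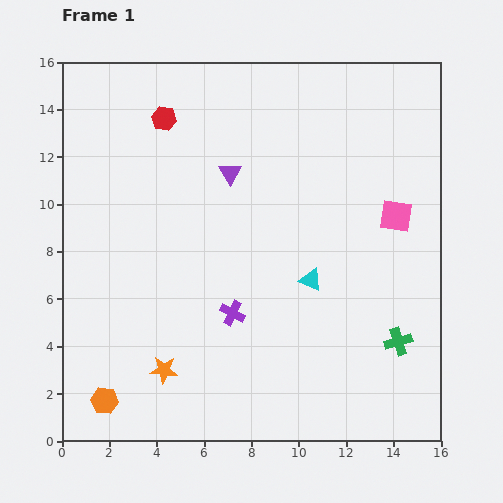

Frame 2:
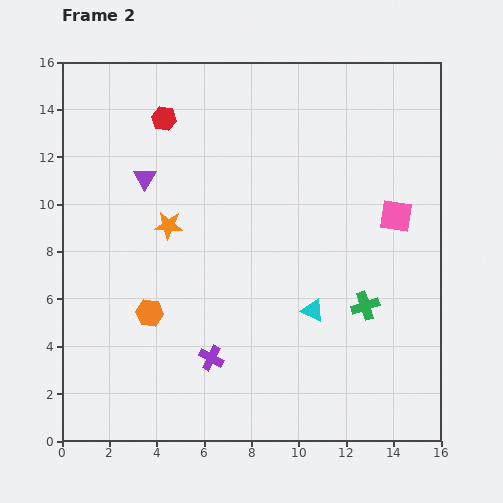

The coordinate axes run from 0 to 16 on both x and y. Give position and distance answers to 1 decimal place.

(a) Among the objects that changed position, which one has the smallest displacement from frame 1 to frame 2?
the cyan triangle

(moved 1.3)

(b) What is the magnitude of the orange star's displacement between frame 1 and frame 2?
6.1

The orange star moved from (4.3, 3.0) to (4.5, 9.1), a distance of √(0.2² + 6.1²) ≈ 6.1.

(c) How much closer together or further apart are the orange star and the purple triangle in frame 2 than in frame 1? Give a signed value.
-6.6

Distance in frame 1: 8.8. Distance in frame 2: 2.2.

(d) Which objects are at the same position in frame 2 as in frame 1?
the red hexagon, the pink square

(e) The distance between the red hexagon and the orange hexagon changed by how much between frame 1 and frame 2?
-4.0

Distance in frame 1: 12.2. Distance in frame 2: 8.2.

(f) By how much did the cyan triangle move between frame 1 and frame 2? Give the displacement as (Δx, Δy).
(0.1, -1.3)

The cyan triangle was at (10.5, 6.8) in frame 1 and (10.6, 5.5) in frame 2.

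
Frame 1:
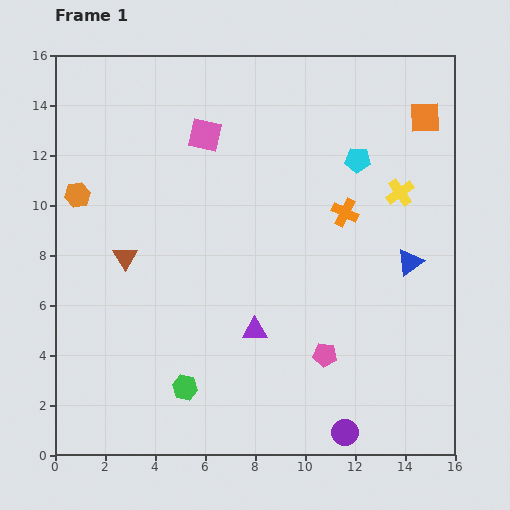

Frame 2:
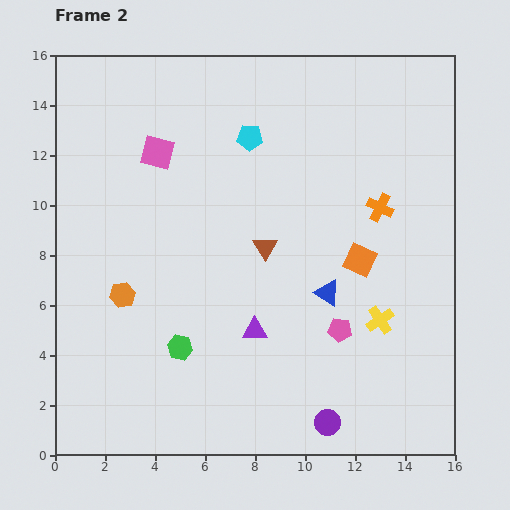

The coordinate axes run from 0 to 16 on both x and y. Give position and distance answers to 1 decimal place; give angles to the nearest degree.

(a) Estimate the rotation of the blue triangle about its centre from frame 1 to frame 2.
53° counter-clockwise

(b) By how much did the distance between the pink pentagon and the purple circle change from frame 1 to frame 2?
+0.5

Distance in frame 1: 3.2. Distance in frame 2: 3.7.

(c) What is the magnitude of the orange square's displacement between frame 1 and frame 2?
6.3

The orange square moved from (14.8, 13.5) to (12.2, 7.8), a distance of √(2.6² + 5.7²) ≈ 6.3.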